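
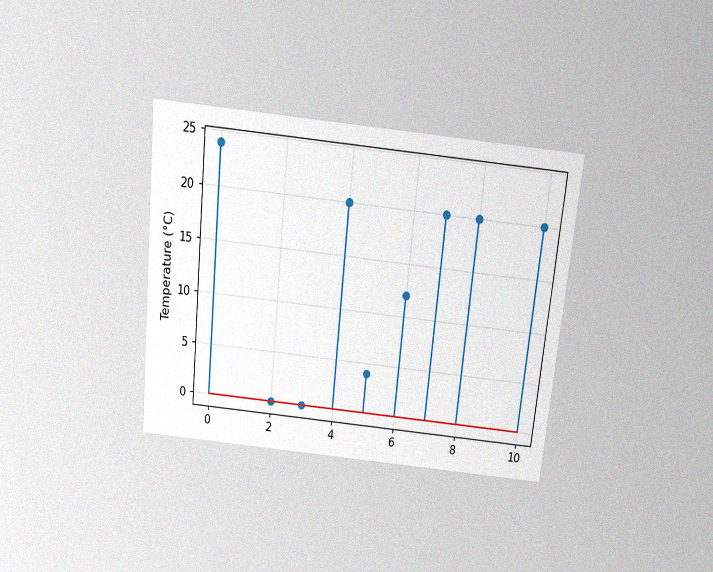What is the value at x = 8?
20°C

The chart is tilted about 6° clockwise and viewed slightly from above, with some photo noise. The stem at x=8 reaches 20°C.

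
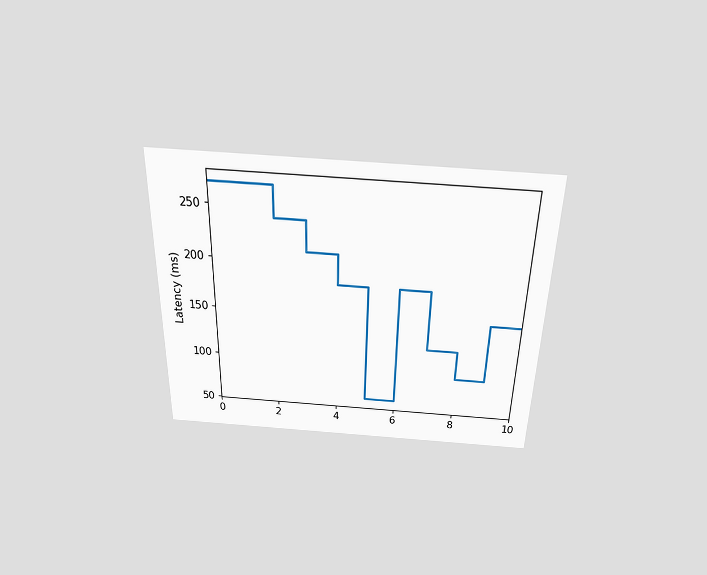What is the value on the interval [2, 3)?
The chart is viewed slightly from above. On [2, 3) the step sits at 240ms.

240ms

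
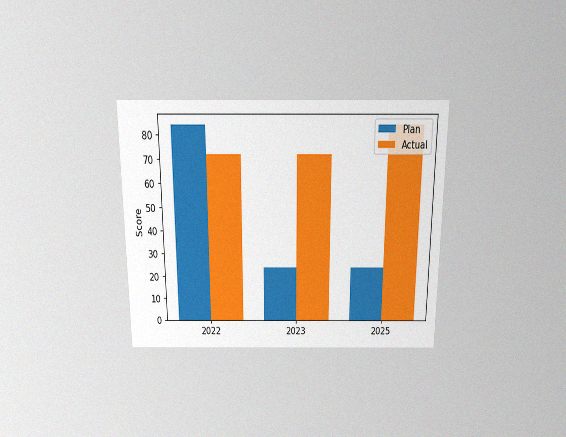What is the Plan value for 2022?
The chart is viewed slightly from above, with some photo noise. The Plan bar at 2022 reaches 84 on the y-axis.

84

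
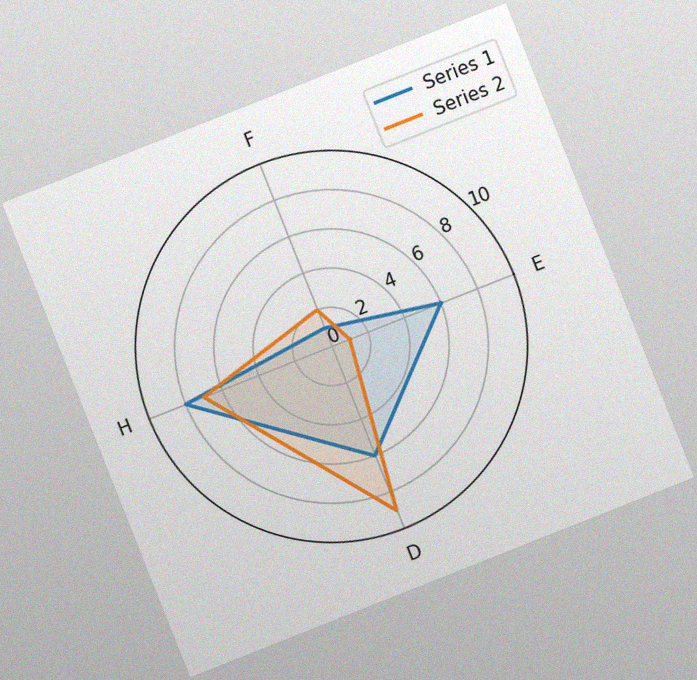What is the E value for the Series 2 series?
1

The chart is tilted about 22° counter-clockwise, with some photo noise. On the E axis, Series 2 reaches 1.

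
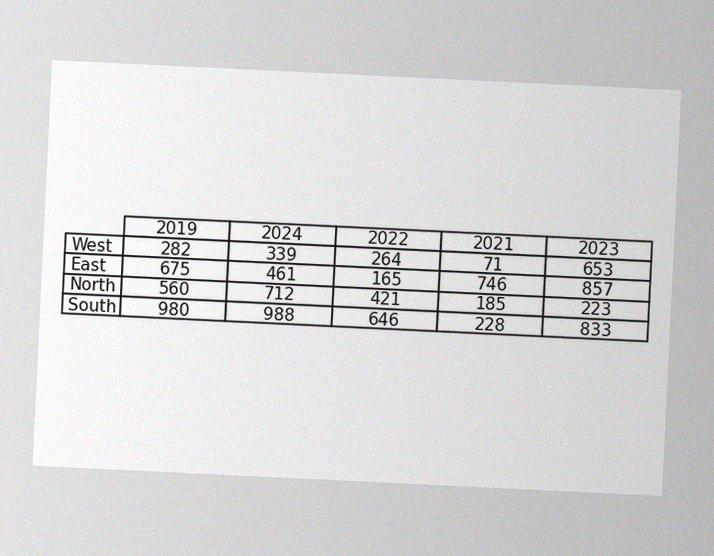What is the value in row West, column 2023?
653

The chart is tilted about 3° clockwise, with some photo noise. The (West, 2023) cell reads 653.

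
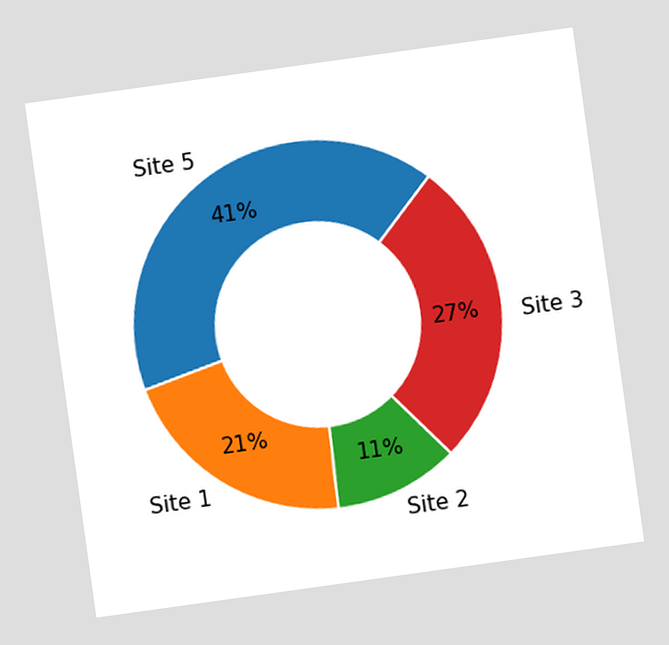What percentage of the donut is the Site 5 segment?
41%

The chart is tilted about 8° counter-clockwise. The Site 5 segment takes up 41% of the ring.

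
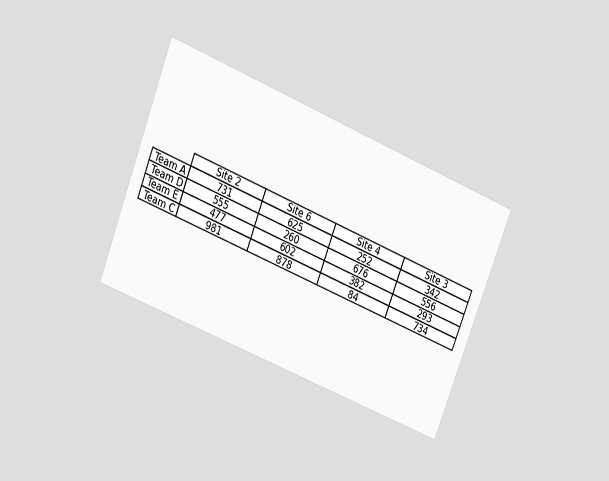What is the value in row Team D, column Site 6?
The chart is tilted about 22° clockwise and viewed at a slight angle. The (Team D, Site 6) cell reads 260.

260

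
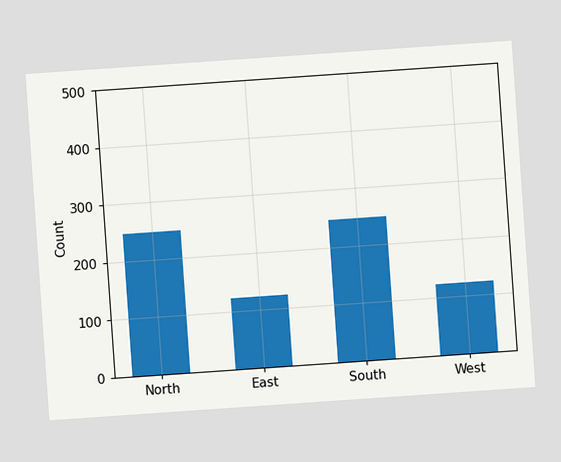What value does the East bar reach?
The chart is tilted about 4° counter-clockwise. Reading along the chart's y-axis, the East bar reaches 124.

124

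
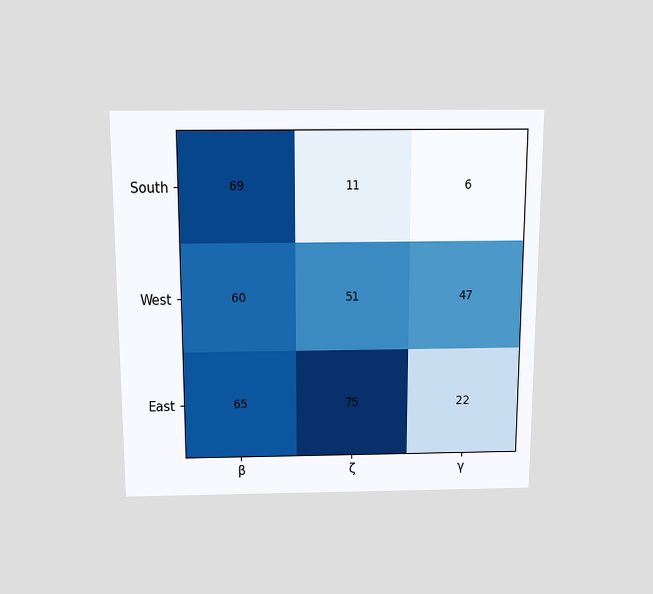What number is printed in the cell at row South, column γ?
The chart is viewed slightly from above. The (South, γ) cell reads 6.

6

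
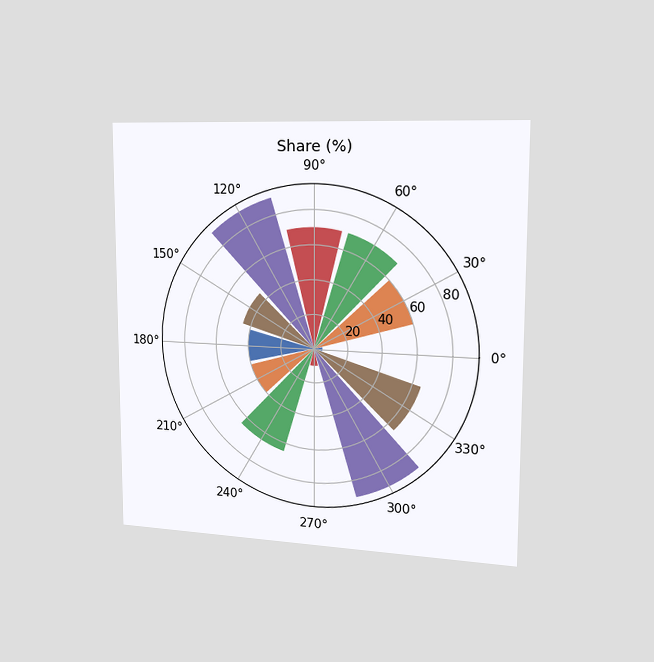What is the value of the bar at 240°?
The chart is viewed slightly from the right. The bar at 240° reaches 65% on the radial axis.

65%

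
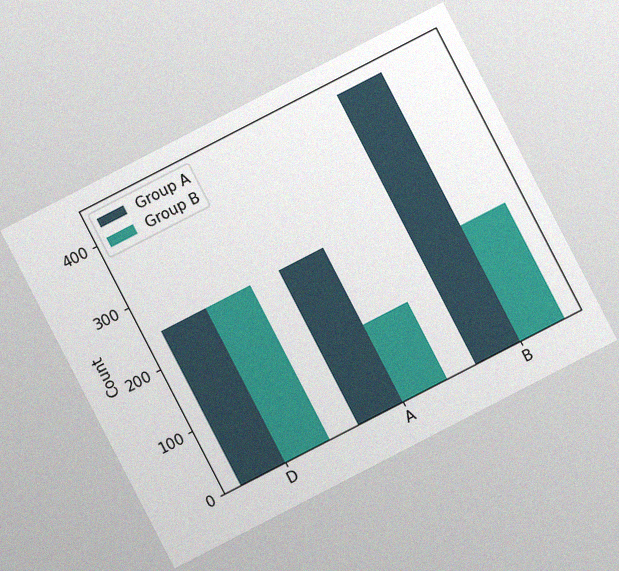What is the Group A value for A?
248

The chart is tilted about 27° counter-clockwise, with some photo noise. The Group A bar at A reaches 248 on the y-axis.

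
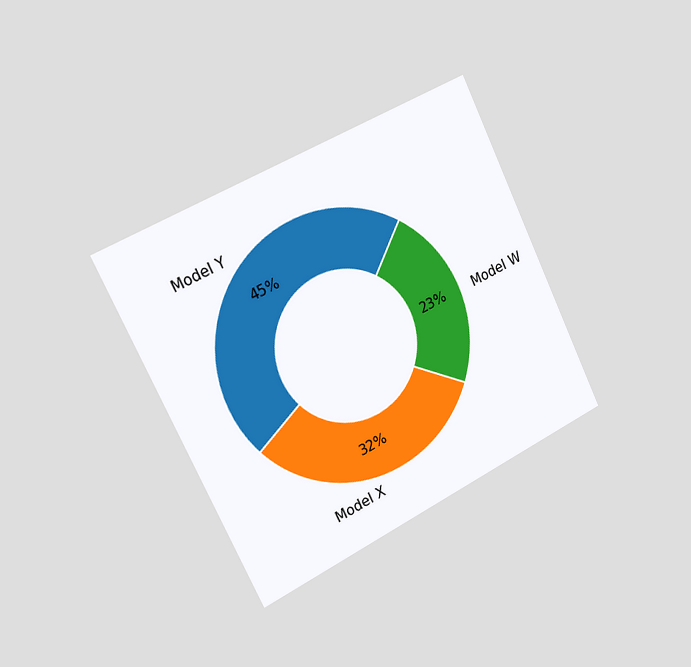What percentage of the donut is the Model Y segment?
The chart is tilted about 26° counter-clockwise and viewed slightly from the left. The Model Y segment takes up 45% of the ring.

45%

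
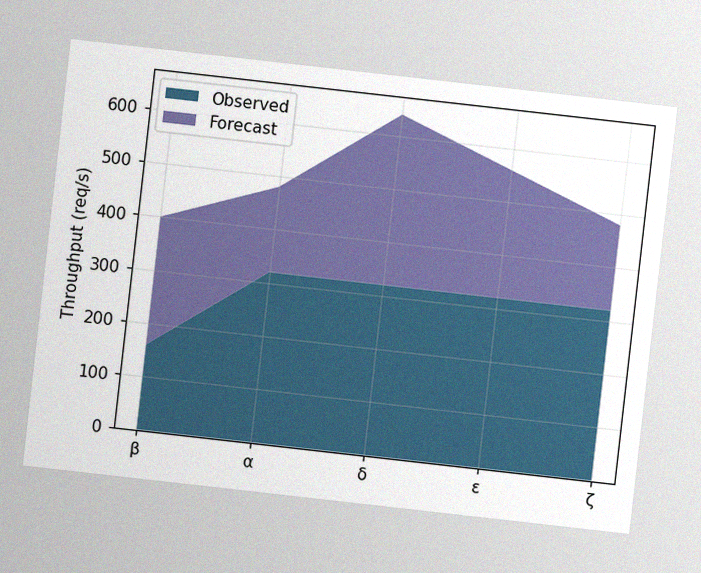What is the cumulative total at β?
400req/s

The chart is tilted about 6° clockwise, with some photo noise. The stacked total at β reaches 400req/s.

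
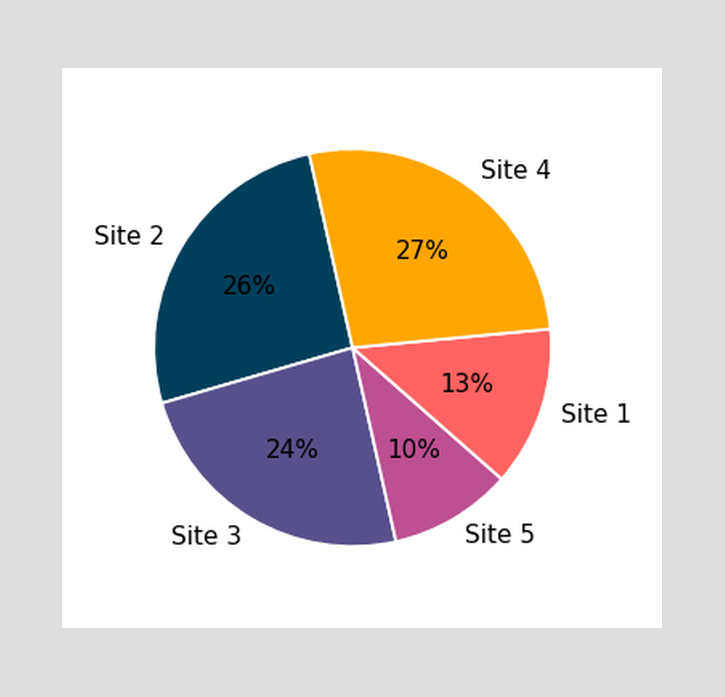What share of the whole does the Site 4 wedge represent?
27%

The Site 4 slice takes up 27% of the pie.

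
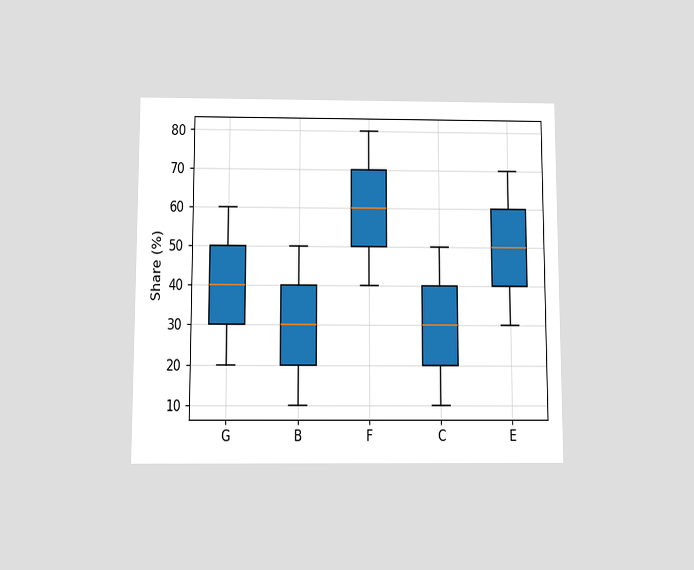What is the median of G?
40%

The chart is viewed slightly from below. The median line in the G box sits at 40%.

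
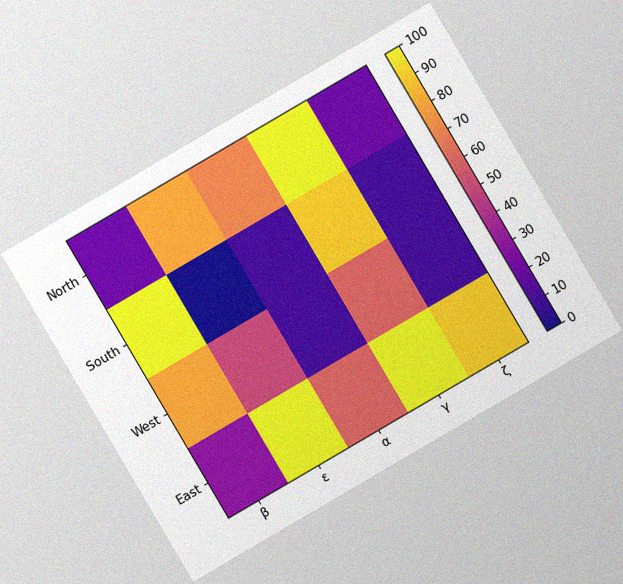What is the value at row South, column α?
The chart is tilted about 30° counter-clockwise, with some photo noise. Matching cell (South, α) against the colorbar gives 10.

10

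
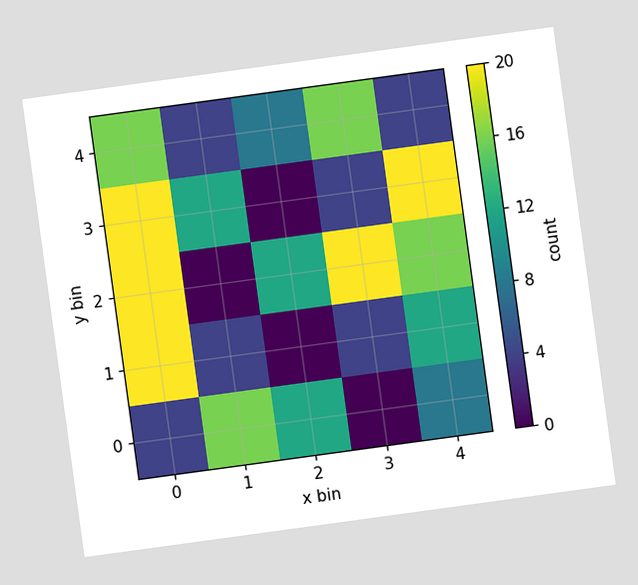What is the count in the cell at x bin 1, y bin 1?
The chart is tilted about 8° counter-clockwise. Matching the cell (1, 1) against the colorbar gives 4.

4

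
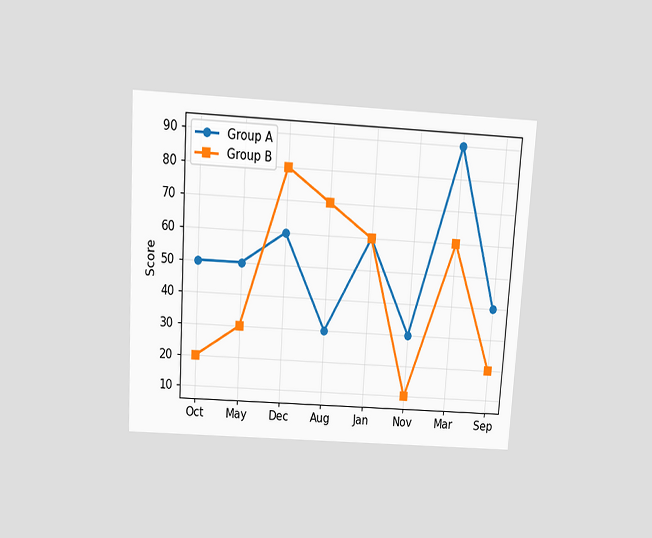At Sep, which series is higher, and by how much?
Group A, by 20

The chart is tilted about 3° clockwise and viewed slightly from above. At Sep, Group A sits above the other line by 20.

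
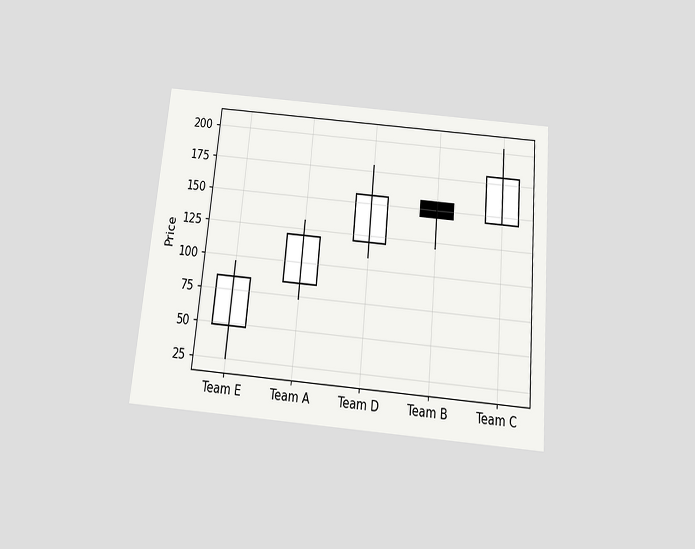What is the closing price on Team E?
The chart is tilted about 5° clockwise and viewed slightly from below. The Team E candle closes at 84.

84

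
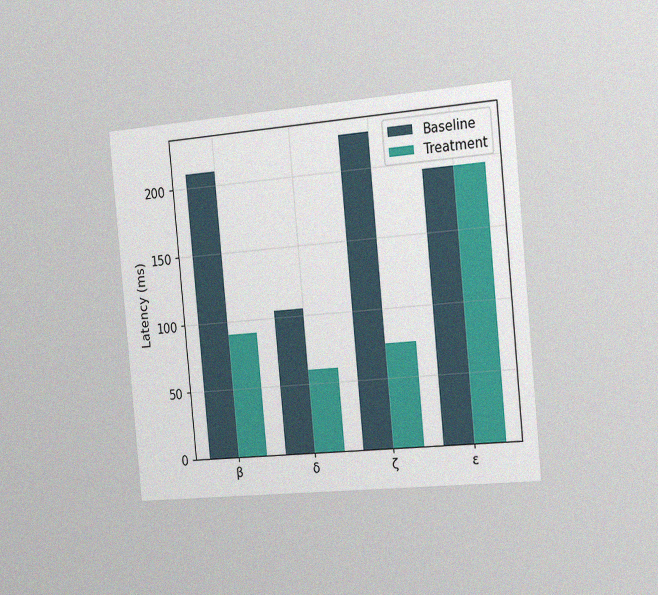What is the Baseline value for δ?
The chart is tilted about 5° counter-clockwise and viewed slightly from the right, with some photo noise. The Baseline bar at δ reaches 105ms on the y-axis.

105ms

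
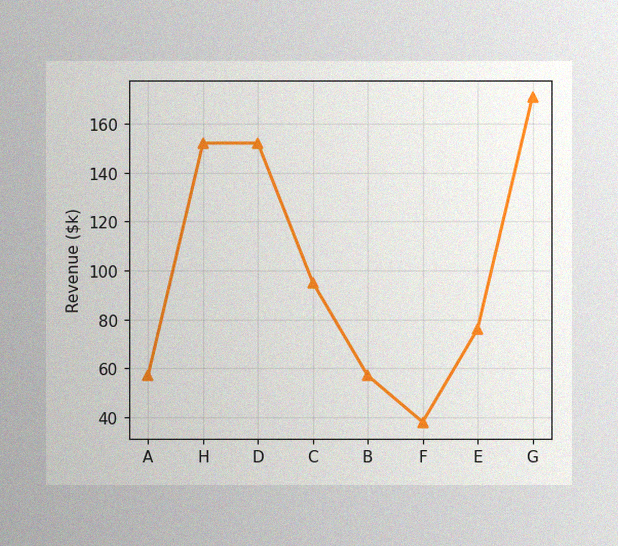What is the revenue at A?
The image has some photo noise and uneven lighting. At A, the line is at $57k.

$57k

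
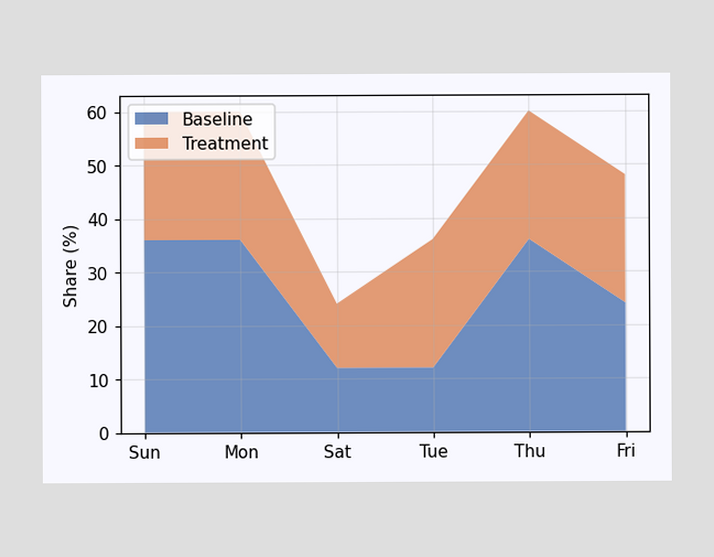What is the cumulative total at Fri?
48%

The stacked total at Fri reaches 48%.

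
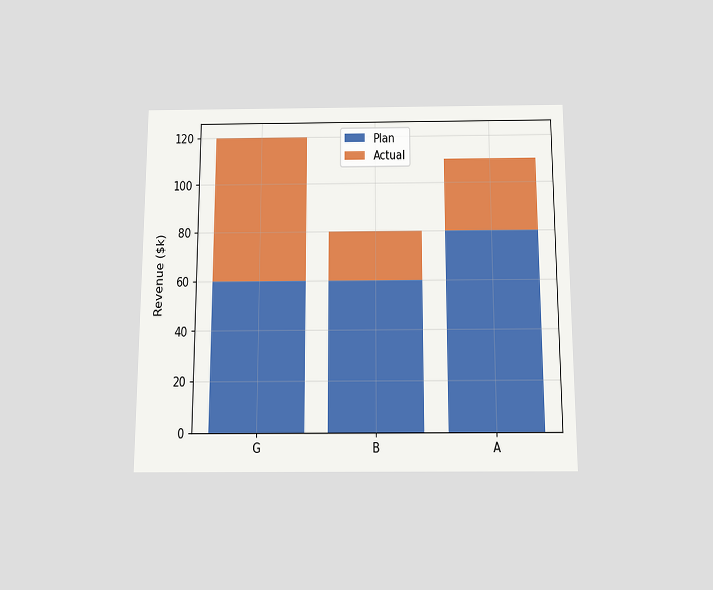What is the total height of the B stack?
The chart is viewed slightly from below. The B stack's top reaches $80k on the y-axis.

$80k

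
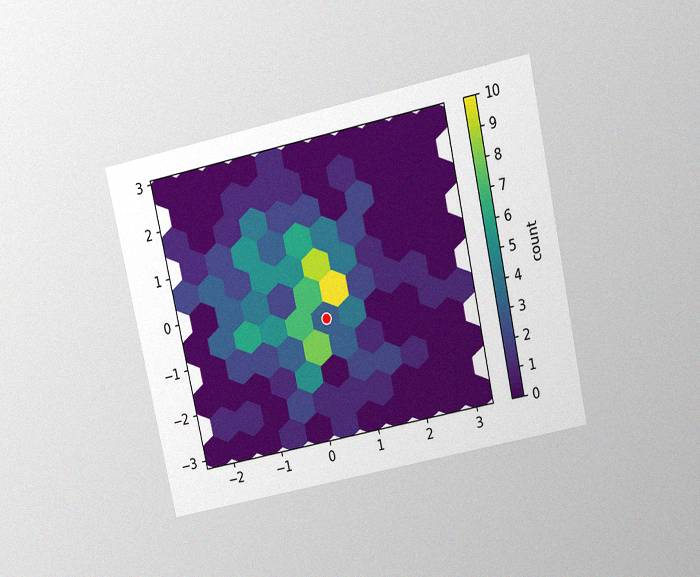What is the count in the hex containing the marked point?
The chart is tilted about 12° counter-clockwise and viewed slightly from above, with some photo noise. The marked hex reads 3 on the colorbar.

3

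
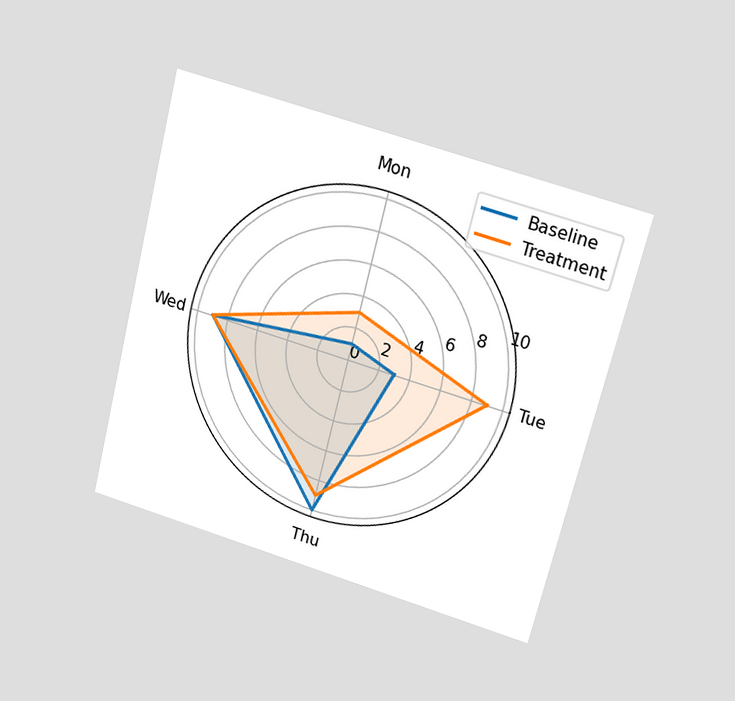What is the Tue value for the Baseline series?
3

The chart is tilted about 14° clockwise and viewed slightly from above. On the Tue axis, Baseline reaches 3.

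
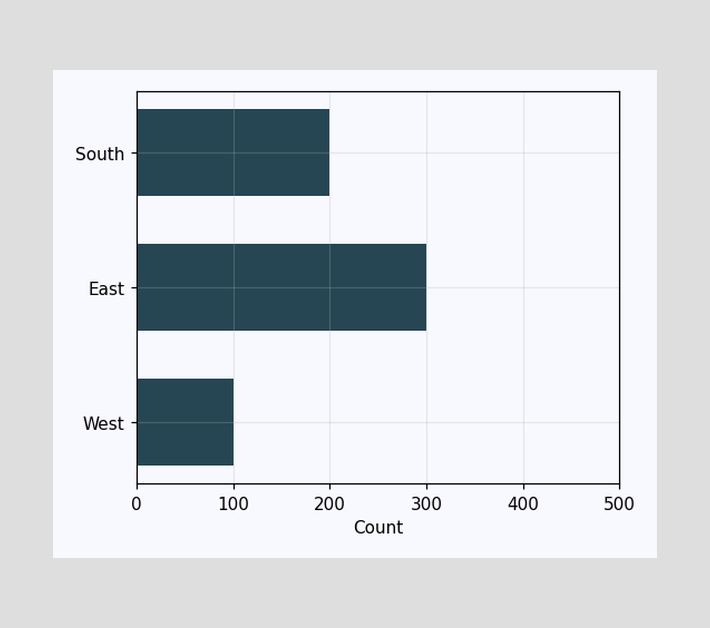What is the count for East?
300

Reading along the chart's x-axis, the East bar reaches 300.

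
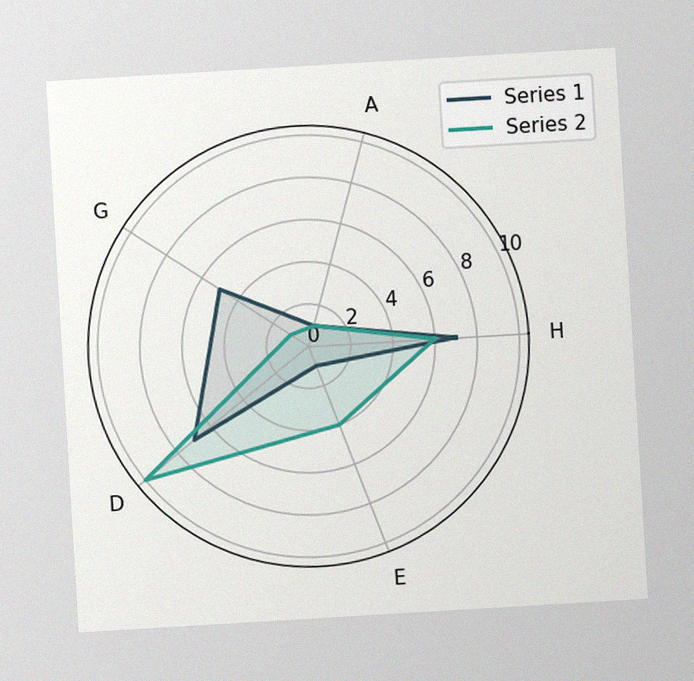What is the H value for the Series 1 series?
The chart is tilted about 3° counter-clockwise, with some photo noise. On the H axis, Series 1 reaches 7.

7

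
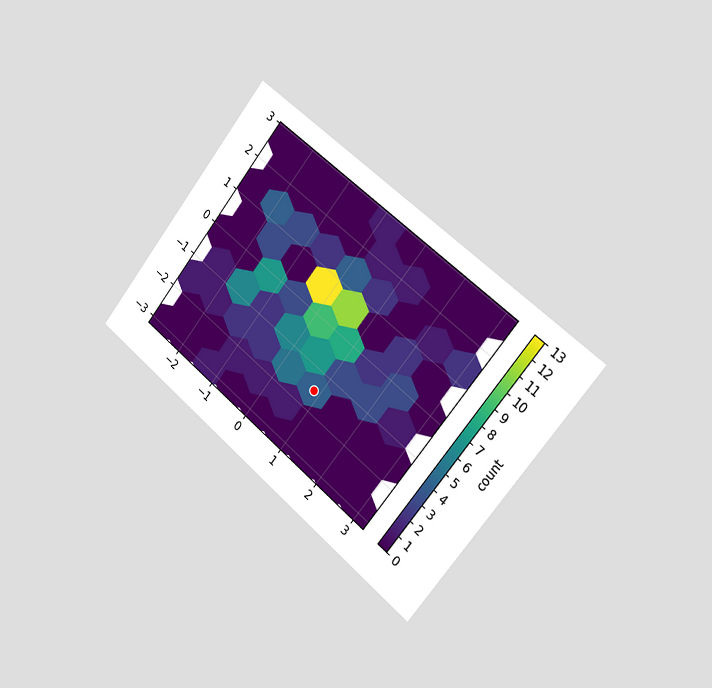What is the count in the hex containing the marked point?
The chart is tilted about 39° clockwise and viewed slightly from the right. The marked hex reads 4 on the colorbar.

4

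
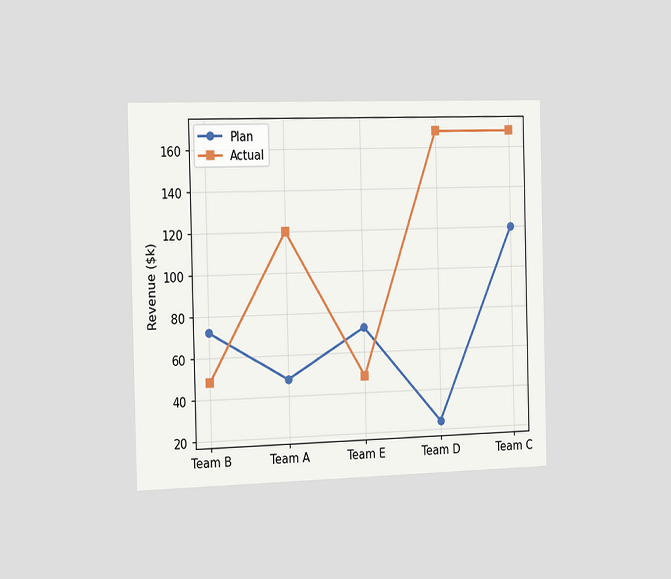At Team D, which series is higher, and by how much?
Actual, by $144k

The chart is viewed slightly from the left. At Team D, Actual sits above the other line by $144k.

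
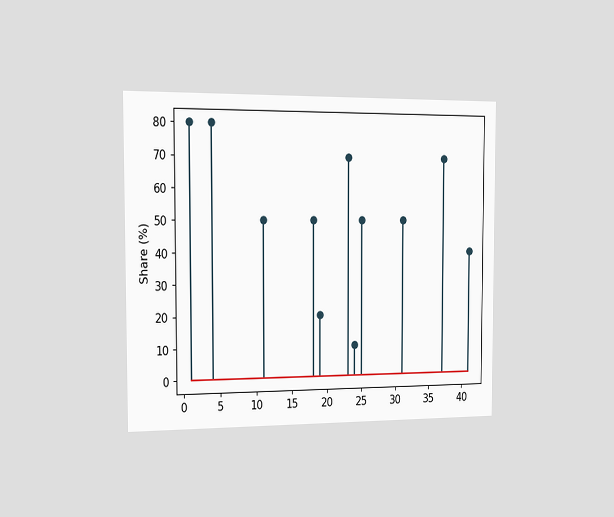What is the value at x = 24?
10%

The chart is viewed slightly from the left. The stem at x=24 reaches 10%.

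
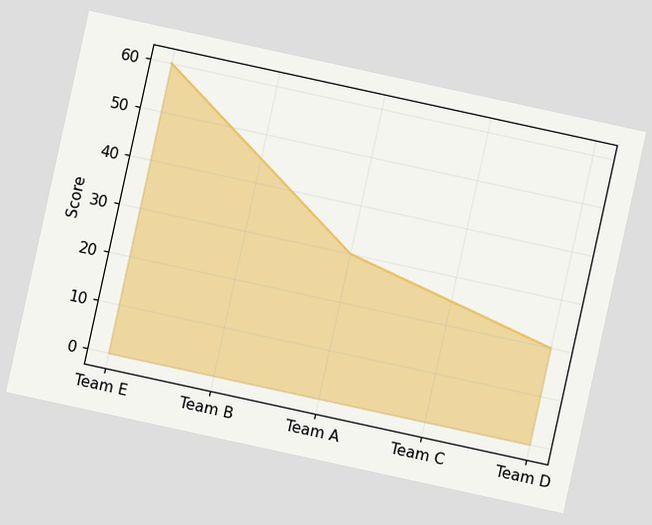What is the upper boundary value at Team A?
30

The chart is tilted about 12° clockwise. At Team A the upper boundary is at 30.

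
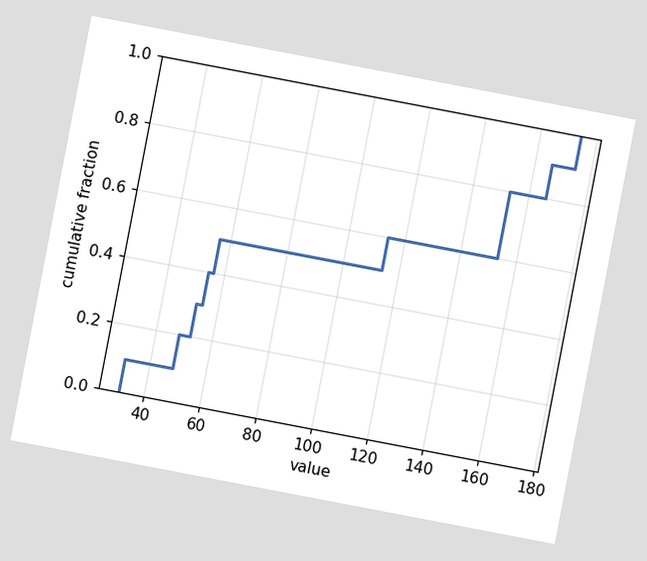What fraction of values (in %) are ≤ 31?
The chart is tilted about 11° clockwise. At x=31 the ECDF step is at 10%.

10%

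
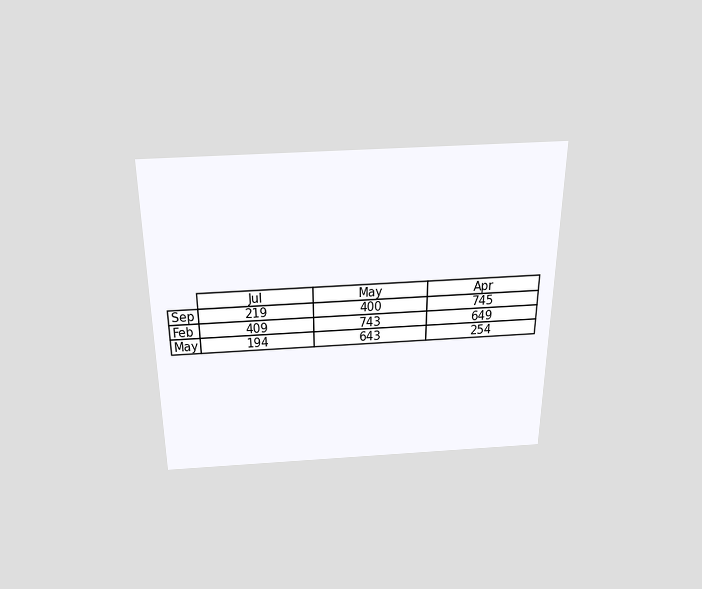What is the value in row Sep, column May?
The chart is viewed slightly from above. The (Sep, May) cell reads 400.

400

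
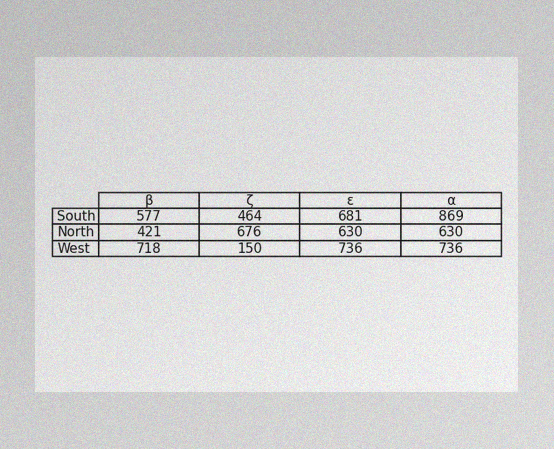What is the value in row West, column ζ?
The image has some photo noise and uneven lighting. The (West, ζ) cell reads 150.

150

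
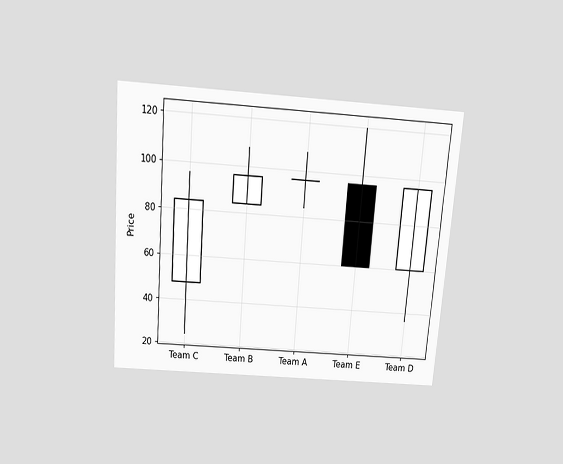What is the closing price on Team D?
96

The chart is tilted about 4° clockwise and viewed slightly from above. The Team D candle closes at 96.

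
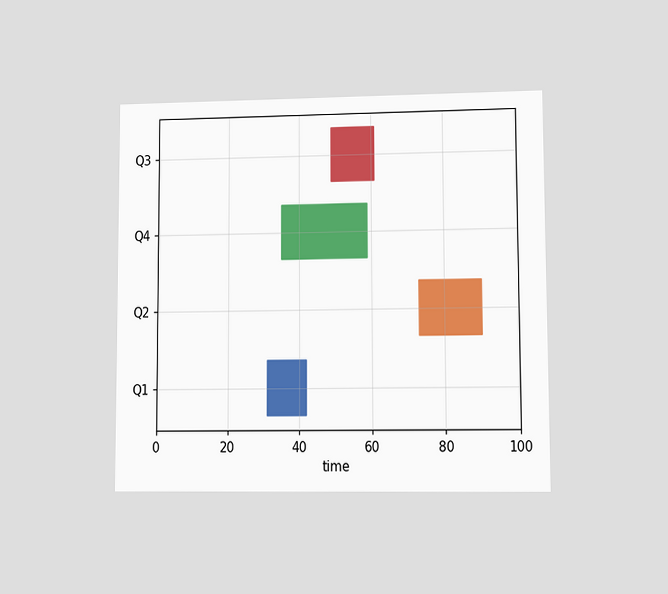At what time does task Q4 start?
The chart is viewed at a slight angle. The Q4 bar begins at t=35.

35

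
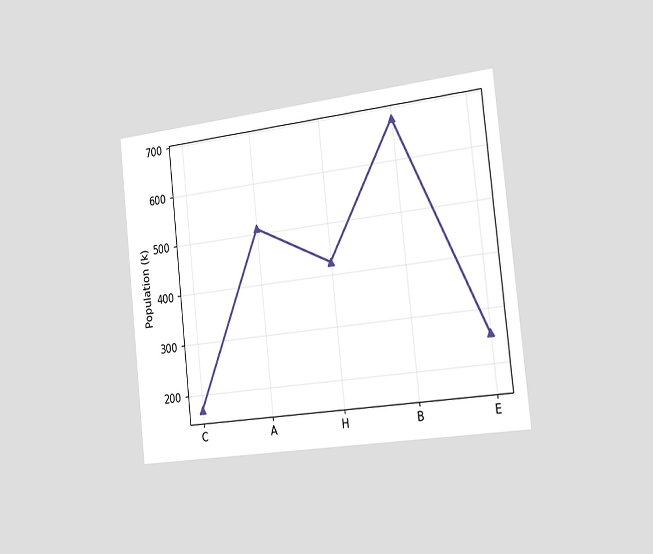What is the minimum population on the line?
170k

The chart is tilted about 6° counter-clockwise and viewed slightly from the right. The lowest point is at C, and reading across to the y-axis gives 170k.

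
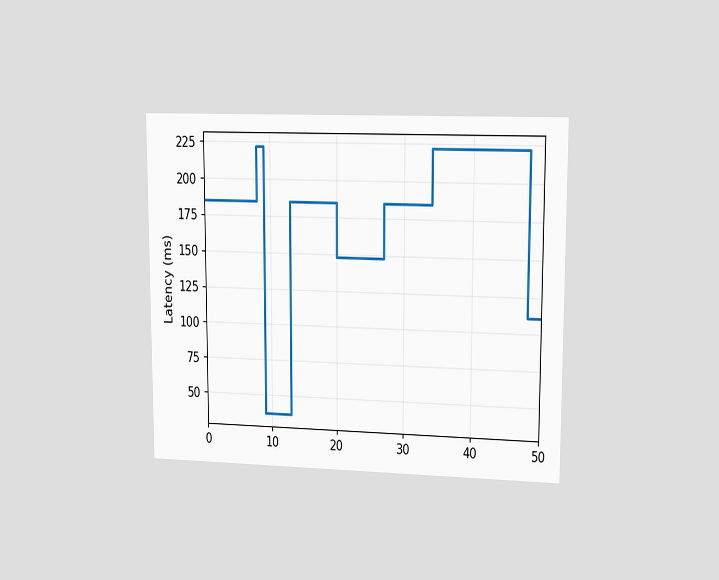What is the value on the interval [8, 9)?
The chart is viewed slightly from the right. On [8, 9) the step sits at 222ms.

222ms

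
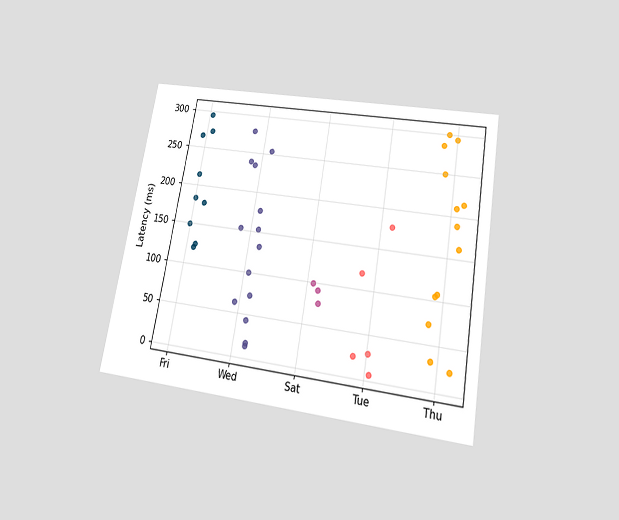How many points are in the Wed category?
14

The chart is tilted about 10° clockwise and viewed slightly from below. Counting the markers in the Wed column gives 14.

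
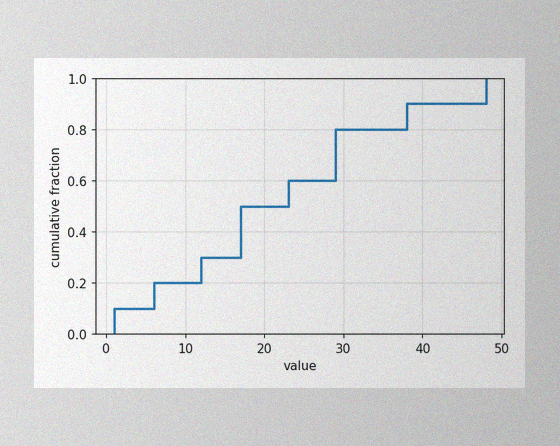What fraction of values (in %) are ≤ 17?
50%

The image has some photo noise and uneven lighting. At x=17 the ECDF step is at 50%.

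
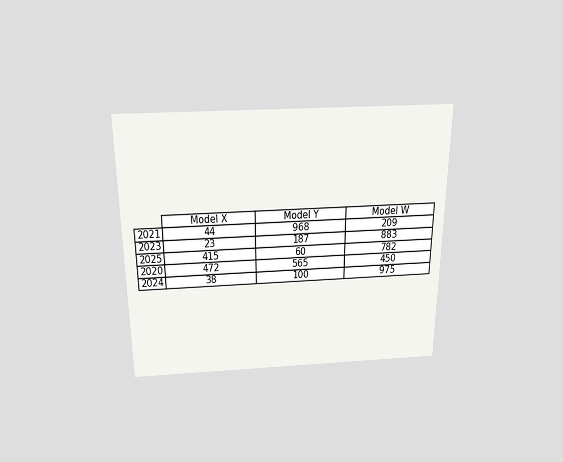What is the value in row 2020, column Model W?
The chart is viewed slightly from above. The (2020, Model W) cell reads 450.

450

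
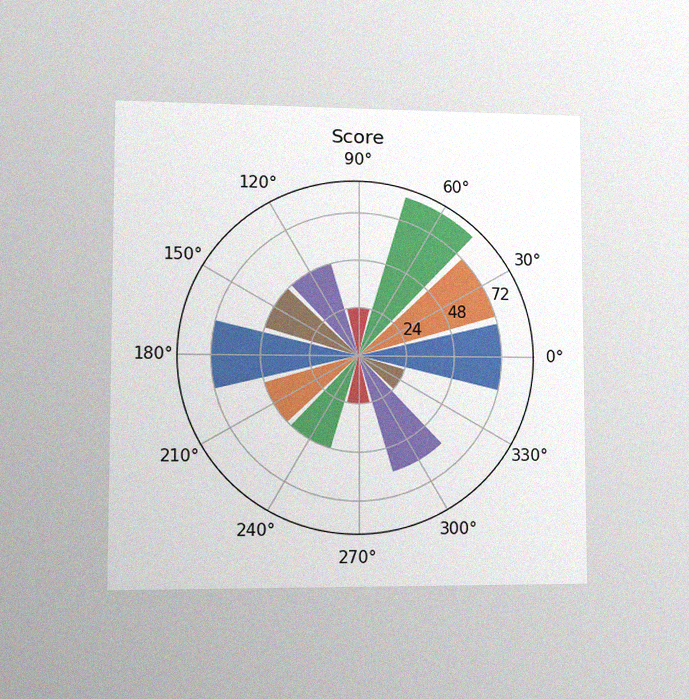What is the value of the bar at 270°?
24

The chart is viewed at a slight angle, with some photo noise. The bar at 270° reaches 24 on the radial axis.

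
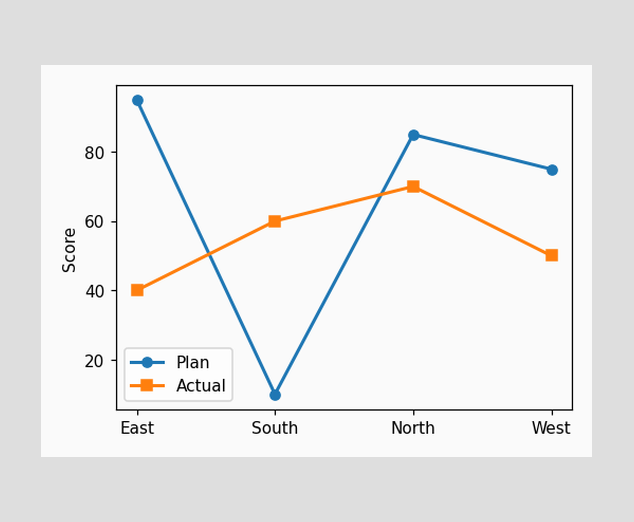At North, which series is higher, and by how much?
At North, Plan sits above the other line by 15.

Plan, by 15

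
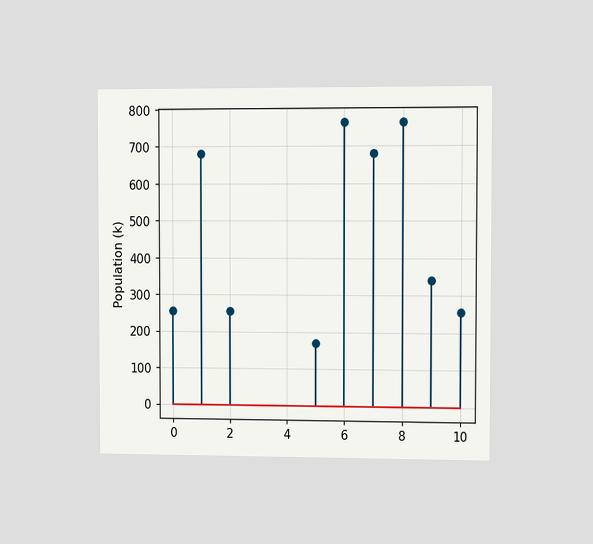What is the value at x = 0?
255k

The chart is viewed slightly from the right. The stem at x=0 reaches 255k.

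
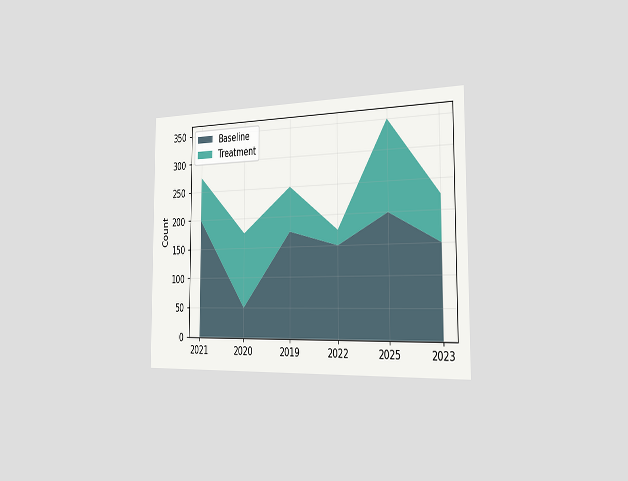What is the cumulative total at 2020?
175

The chart is viewed slightly from the right. The stacked total at 2020 reaches 175.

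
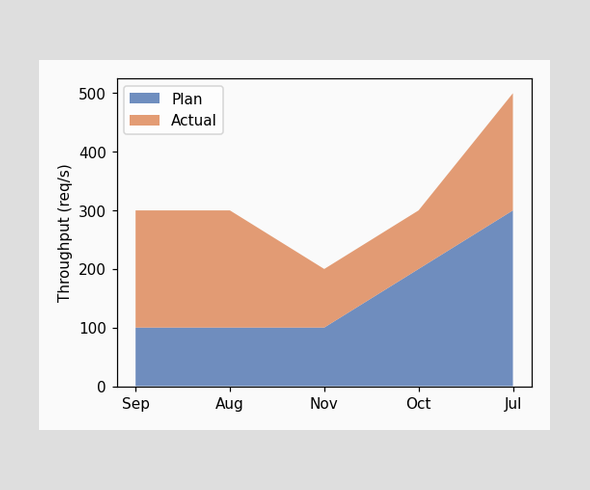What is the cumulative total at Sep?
The stacked total at Sep reaches 300req/s.

300req/s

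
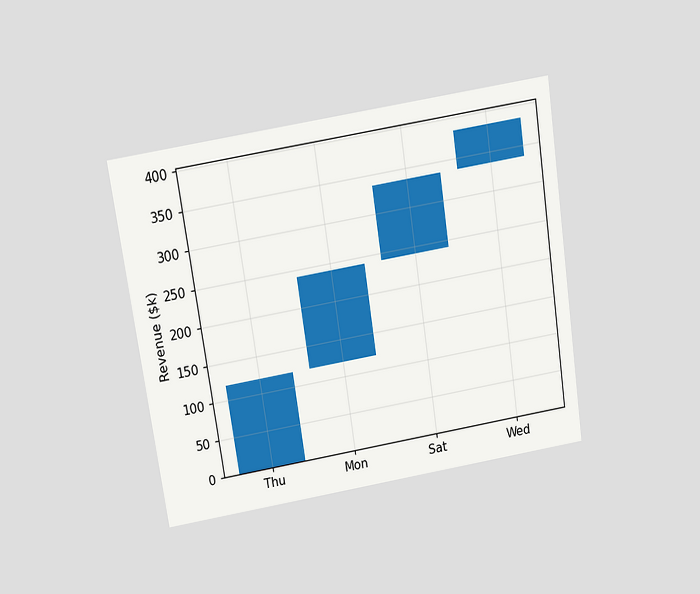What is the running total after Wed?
$384k

The chart is tilted about 8° counter-clockwise and viewed slightly from above. After Wed the running total reaches $384k.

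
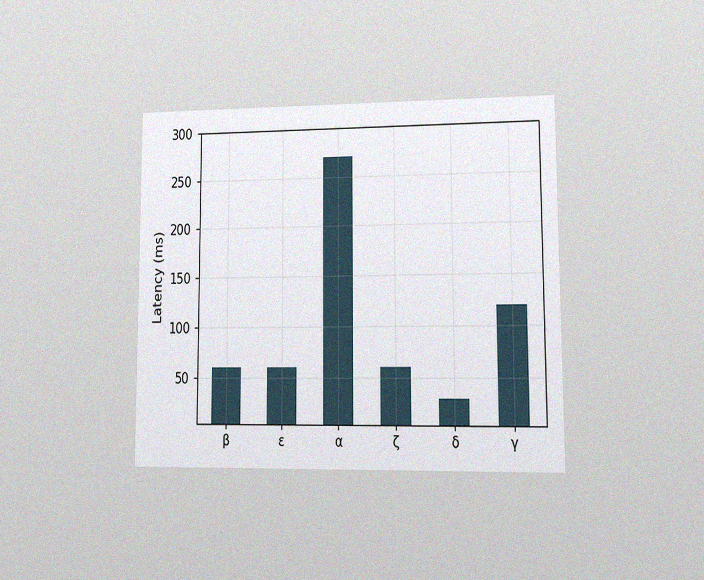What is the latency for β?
60ms

The chart is viewed at a slight angle, with some photo noise. Reading along the chart's y-axis, the β bar reaches 60ms.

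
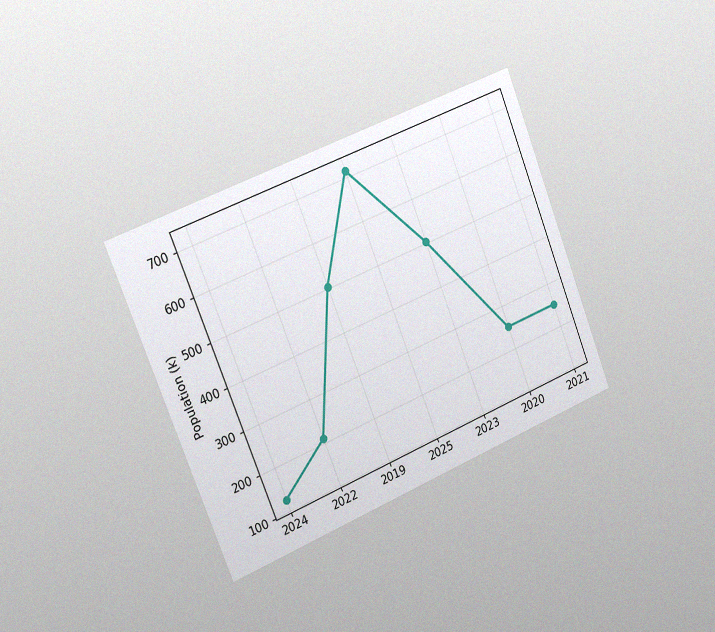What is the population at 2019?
504k

The chart is tilted about 22° counter-clockwise and viewed slightly from the left, with some photo noise. At 2019, the line is at 504k.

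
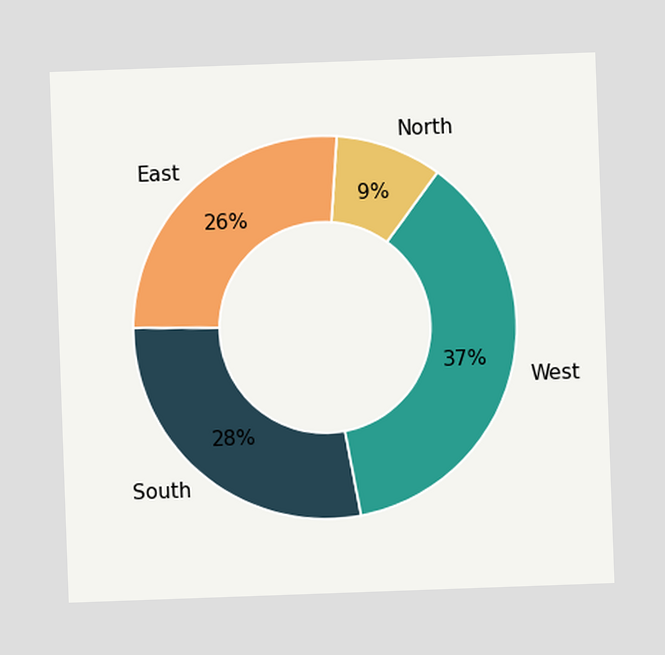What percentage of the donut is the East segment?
26%

The chart is tilted about 2° counter-clockwise. The East segment takes up 26% of the ring.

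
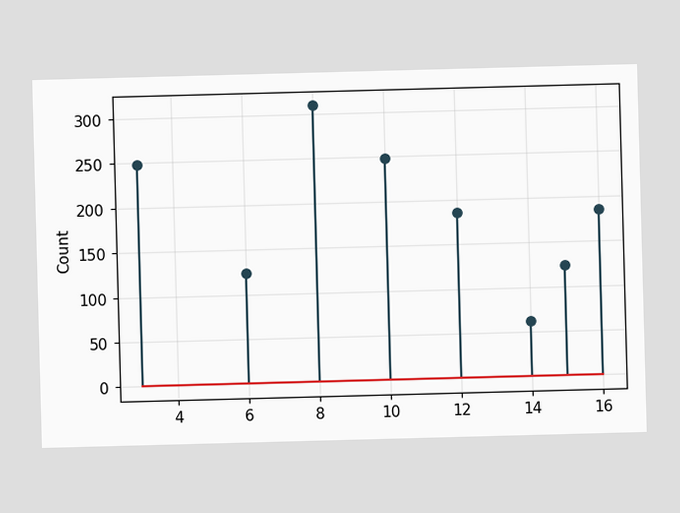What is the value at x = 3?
248

The stem at x=3 reaches 248.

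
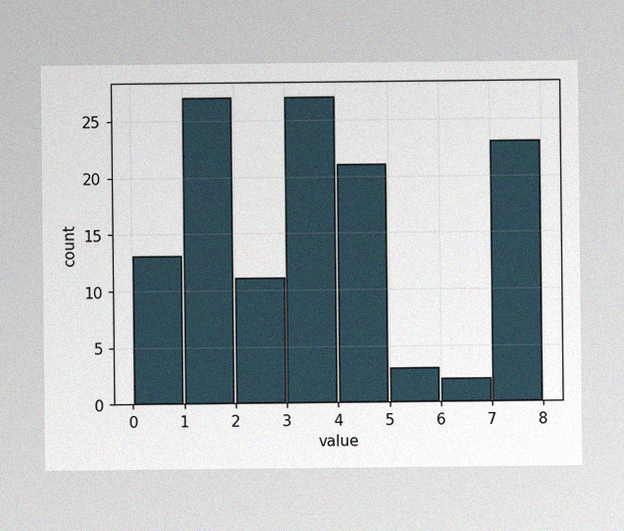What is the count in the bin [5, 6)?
3

The image has some photo noise and uneven lighting. The [5, 6) bin has height 3.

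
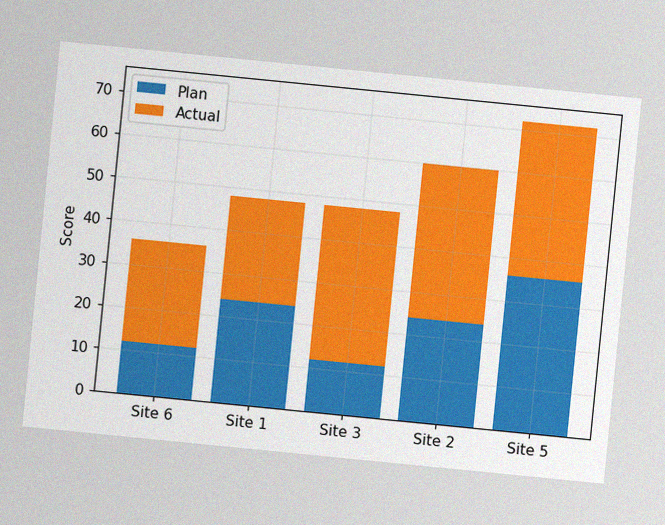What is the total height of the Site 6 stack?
The chart is tilted about 6° clockwise, with some photo noise. The Site 6 stack's top reaches 36 on the y-axis.

36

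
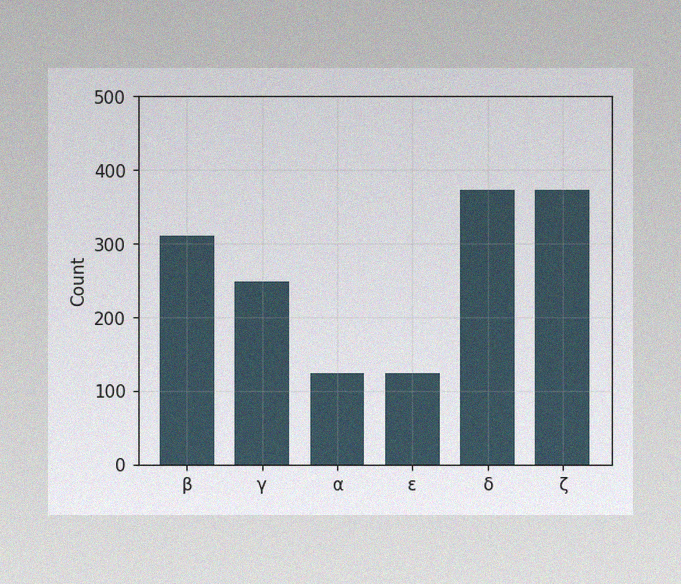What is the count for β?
310

The image has some photo noise and uneven lighting. Reading along the chart's y-axis, the β bar reaches 310.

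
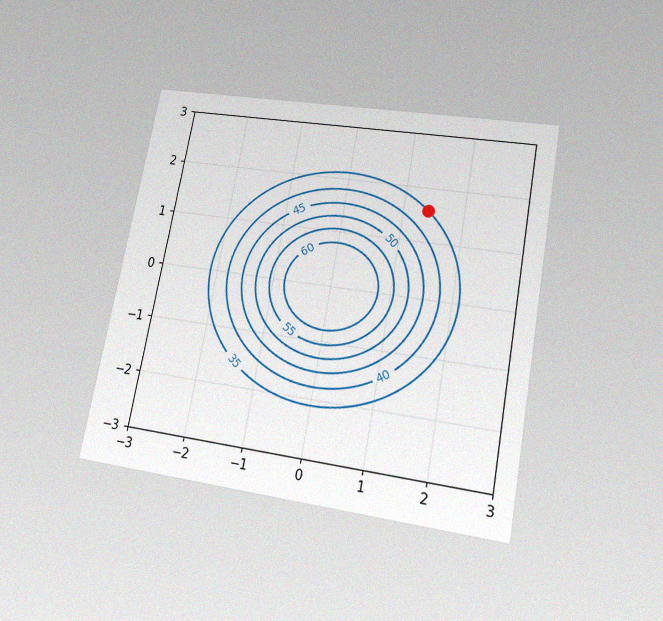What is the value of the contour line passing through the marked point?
The chart is tilted about 10° clockwise and viewed slightly from below, with some photo noise. The marked point sits on the contour labelled 35.

35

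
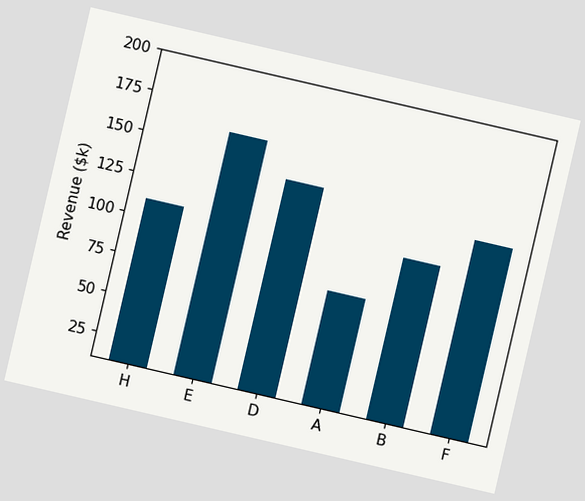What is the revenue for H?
$110k

The chart is tilted about 13° clockwise. Reading along the chart's y-axis, the H bar reaches $110k.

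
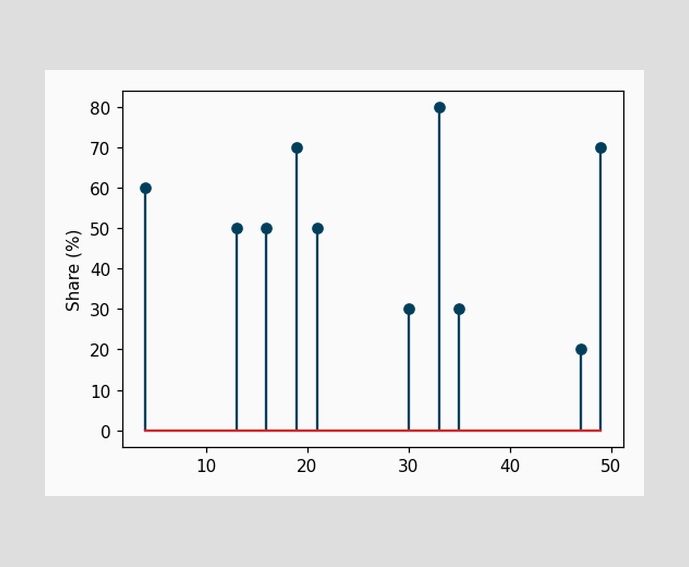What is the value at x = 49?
70%

The stem at x=49 reaches 70%.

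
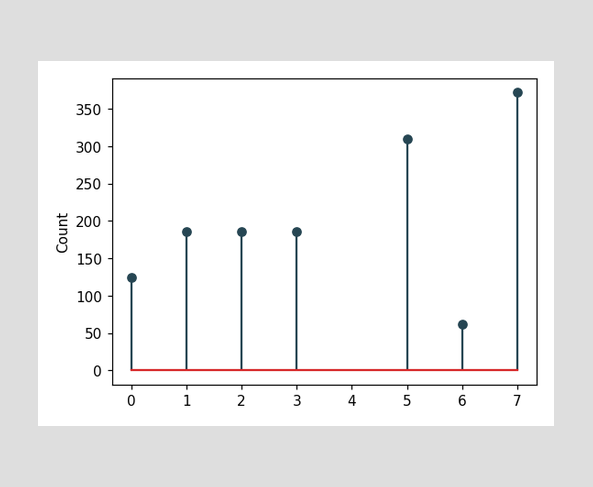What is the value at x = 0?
124

The stem at x=0 reaches 124.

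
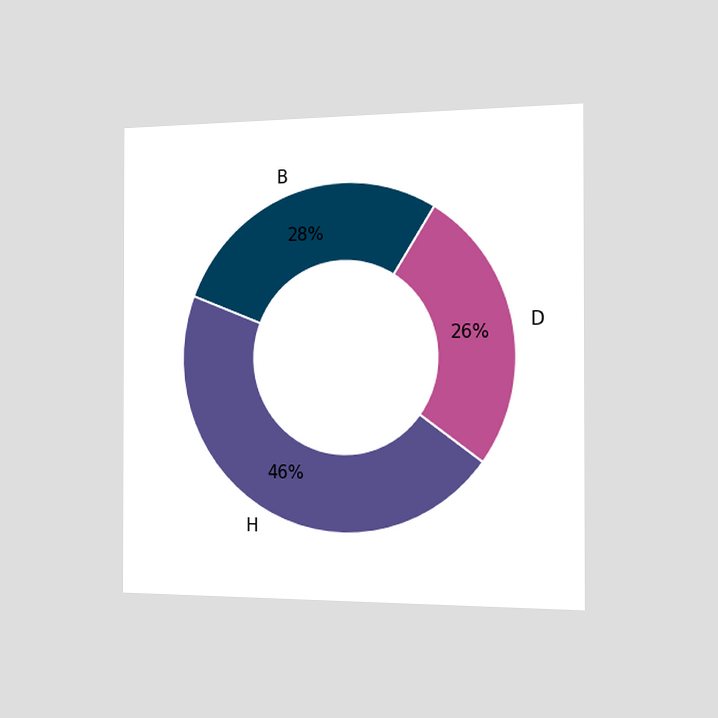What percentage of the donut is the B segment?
28%

The chart is viewed slightly from the right. The B segment takes up 28% of the ring.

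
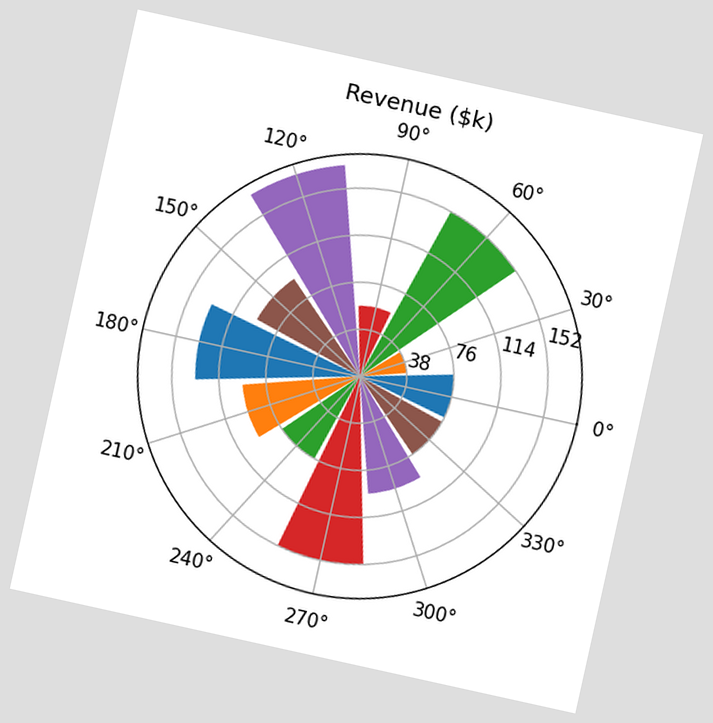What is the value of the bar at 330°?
$76k

The chart is tilted about 12° clockwise. The bar at 330° reaches $76k on the radial axis.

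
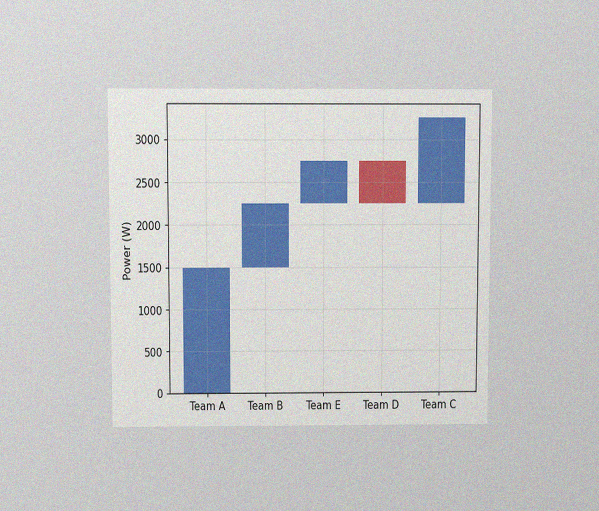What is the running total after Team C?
3250W

The chart is viewed slightly from above, with some photo noise. After Team C the running total reaches 3250W.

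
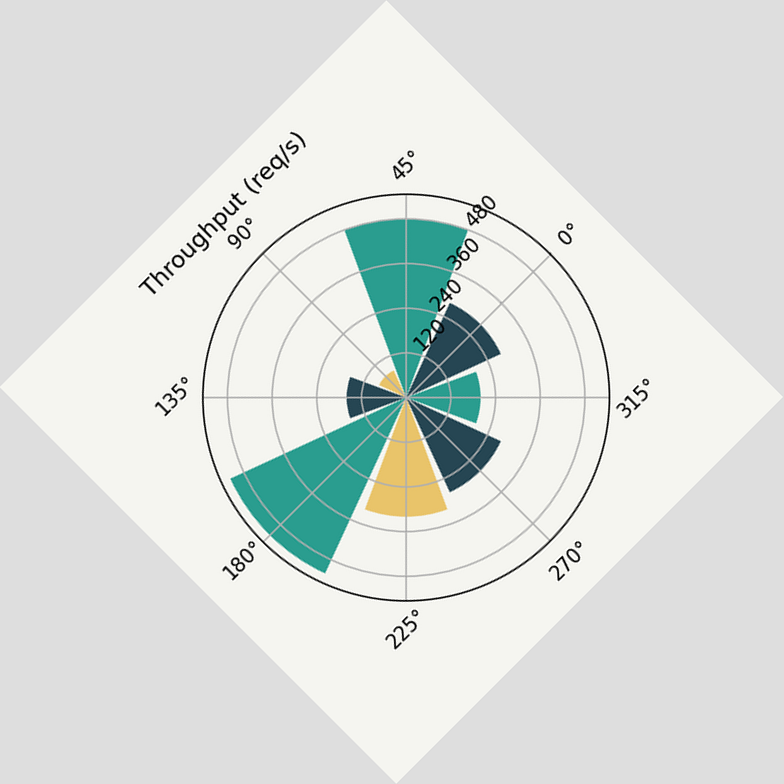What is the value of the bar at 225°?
320req/s

The chart is tilted about 45° counter-clockwise. The bar at 225° reaches 320req/s on the radial axis.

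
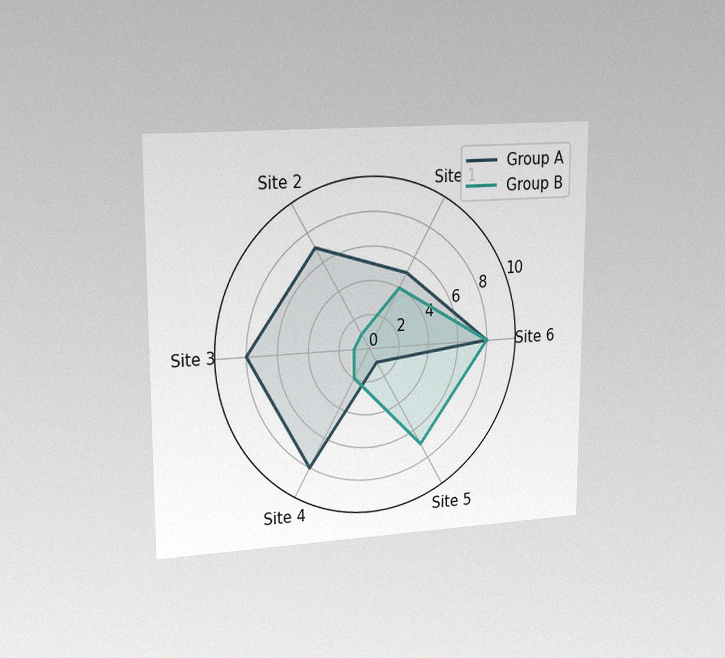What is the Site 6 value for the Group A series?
The chart is viewed slightly from the left, with some photo noise. On the Site 6 axis, Group A reaches 8.

8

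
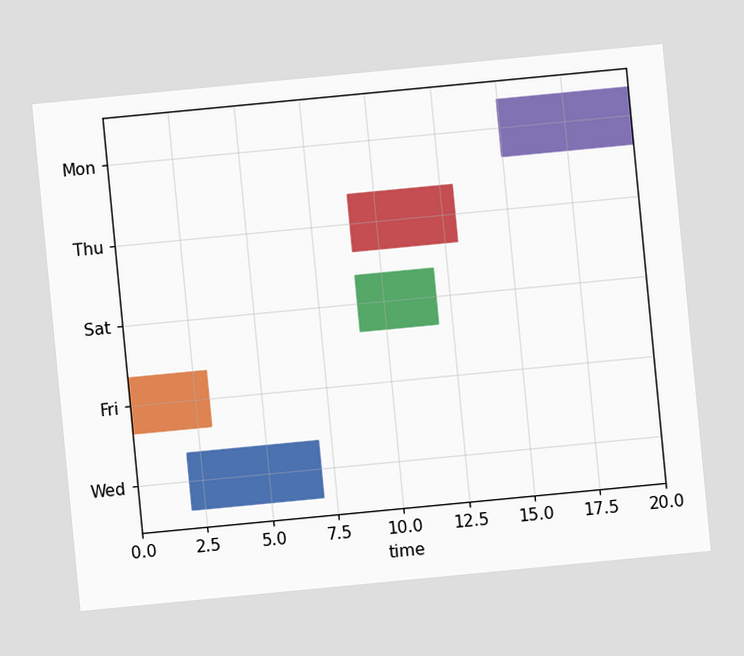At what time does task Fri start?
0

The chart is tilted about 5° counter-clockwise. The Fri bar begins at t=0.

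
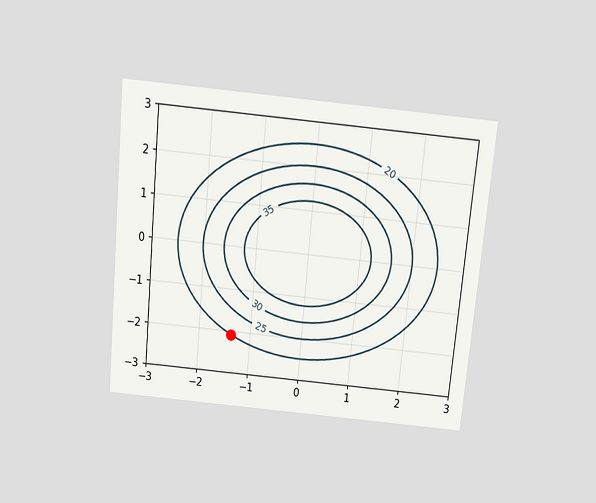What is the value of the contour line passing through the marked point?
20

The chart is tilted about 5° clockwise and viewed slightly from above. The marked point sits on the contour labelled 20.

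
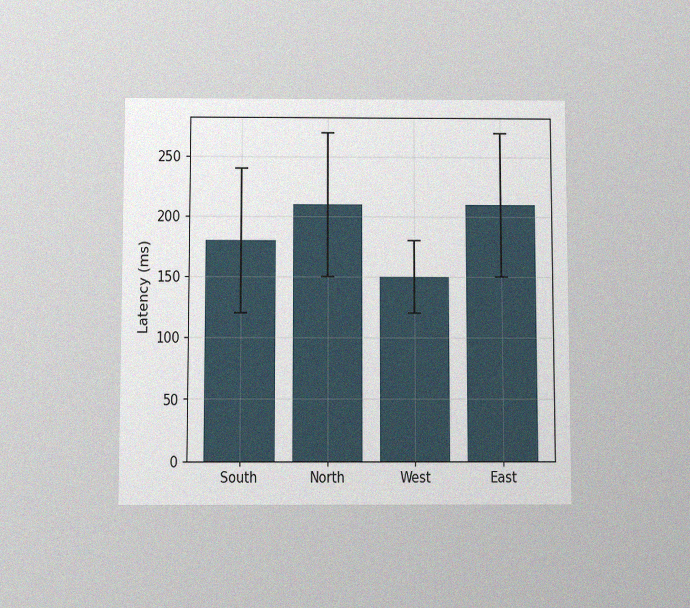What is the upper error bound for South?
The chart is viewed slightly from below, with some photo noise. The South bar's upper whisker reaches 240ms.

240ms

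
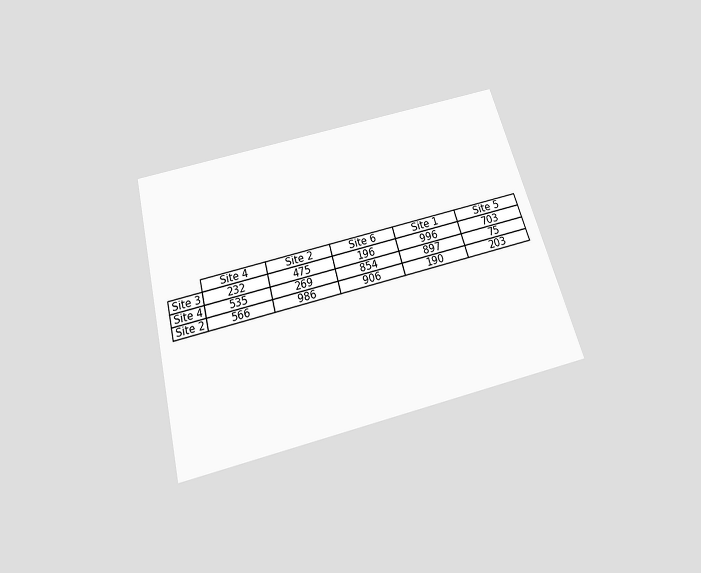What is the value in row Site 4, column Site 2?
269

The chart is tilted about 15° counter-clockwise and viewed slightly from below. The (Site 4, Site 2) cell reads 269.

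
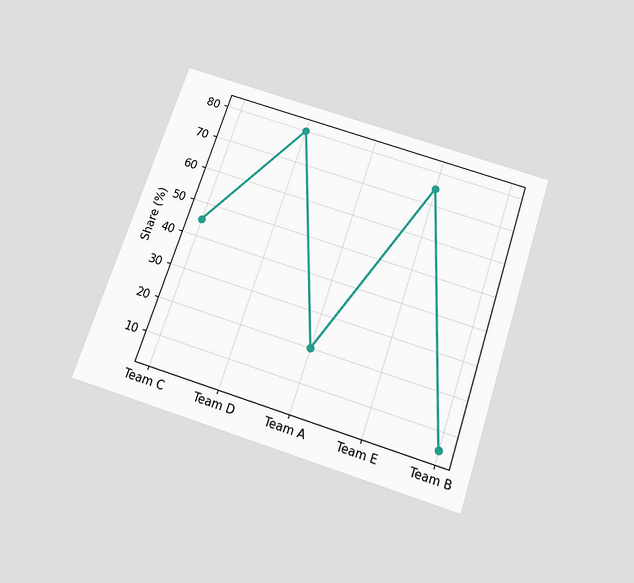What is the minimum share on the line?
The chart is tilted about 18° clockwise and viewed slightly from below. The lowest point is at Team B, and reading across to the y-axis gives 5%.

5%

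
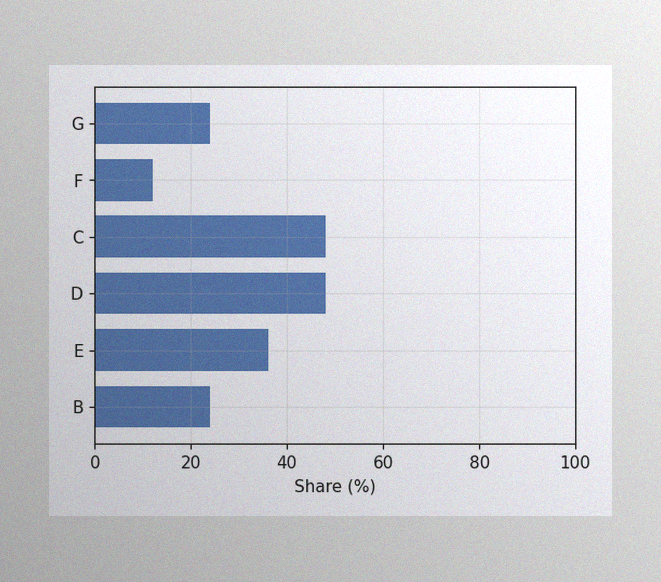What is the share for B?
The image has some photo noise and uneven lighting. Reading along the chart's x-axis, the B bar reaches 24%.

24%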